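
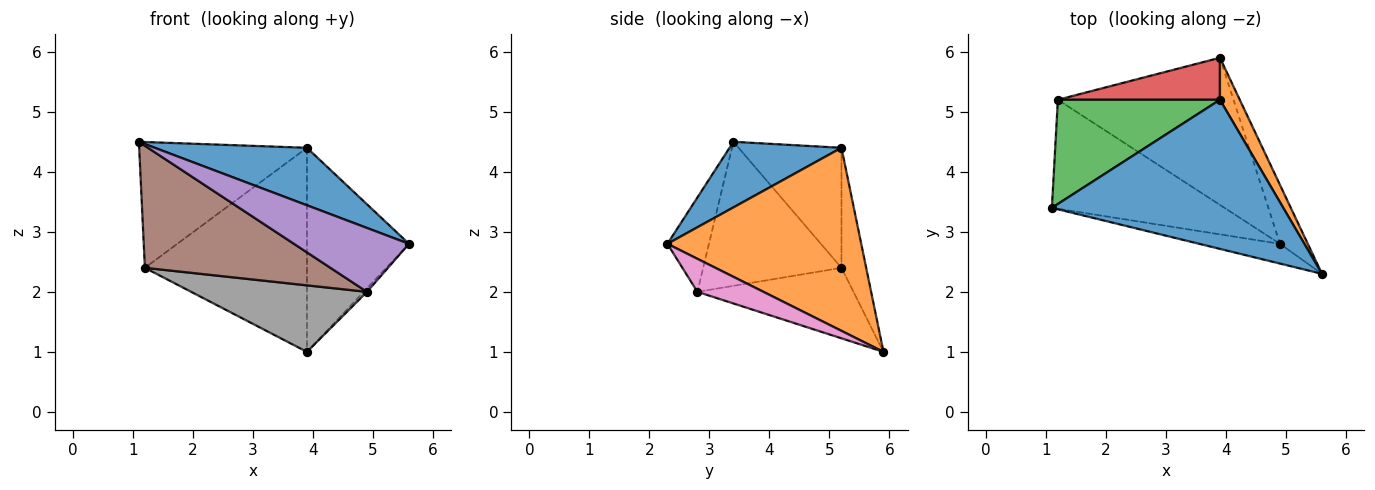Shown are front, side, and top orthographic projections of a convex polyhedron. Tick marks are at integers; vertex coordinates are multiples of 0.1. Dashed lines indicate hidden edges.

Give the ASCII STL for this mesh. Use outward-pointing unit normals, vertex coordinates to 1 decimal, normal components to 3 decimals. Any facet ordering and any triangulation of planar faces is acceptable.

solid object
 facet normal 0.256 -0.348 0.902
  outer loop
   vertex 3.9 5.2 4.4
   vertex 1.1 3.4 4.5
   vertex 5.6 2.3 2.8
  endloop
 endfacet
 facet normal 0.881 0.464 0.095
  outer loop
   vertex 3.9 5.2 4.4
   vertex 5.6 2.3 2.8
   vertex 3.9 5.9 1.0
  endloop
 endfacet
 facet normal -0.427 0.696 0.577
  outer loop
   vertex 3.9 5.2 4.4
   vertex 1.2 5.2 2.4
   vertex 1.1 3.4 4.5
  endloop
 endfacet
 facet normal -0.148 0.969 0.199
  outer loop
   vertex 3.9 5.2 4.4
   vertex 3.9 5.9 1.0
   vertex 1.2 5.2 2.4
  endloop
 endfacet
 facet normal -0.326 -0.903 -0.279
  outer loop
   vertex 4.9 2.8 2.0
   vertex 5.6 2.3 2.8
   vertex 1.1 3.4 4.5
  endloop
 endfacet
 facet normal -0.486 -0.652 -0.582
  outer loop
   vertex 4.9 2.8 2.0
   vertex 1.1 3.4 4.5
   vertex 1.2 5.2 2.4
  endloop
 endfacet
 facet normal 0.764 0.039 -0.644
  outer loop
   vertex 4.9 2.8 2.0
   vertex 3.9 5.9 1.0
   vertex 5.6 2.3 2.8
  endloop
 endfacet
 facet normal -0.343 -0.387 -0.856
  outer loop
   vertex 4.9 2.8 2.0
   vertex 1.2 5.2 2.4
   vertex 3.9 5.9 1.0
  endloop
 endfacet
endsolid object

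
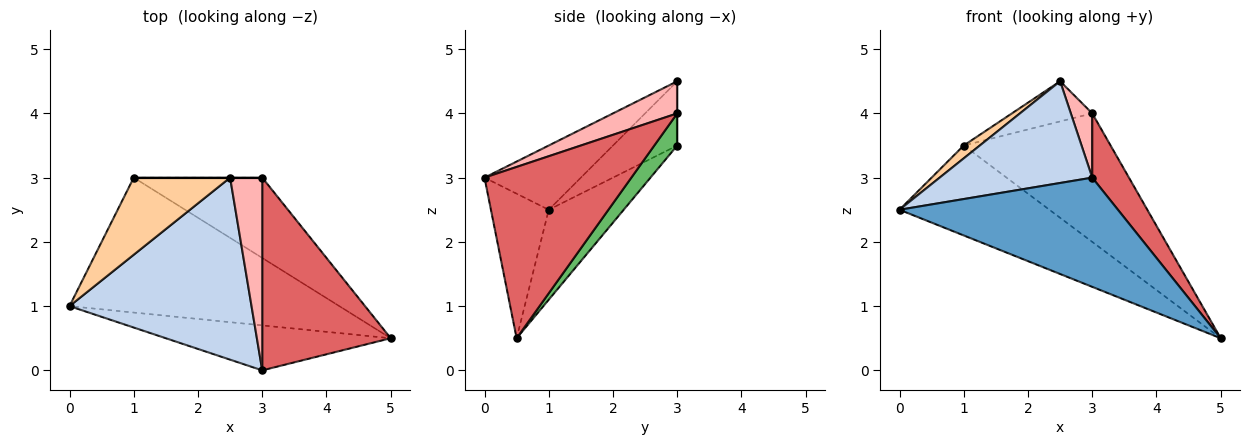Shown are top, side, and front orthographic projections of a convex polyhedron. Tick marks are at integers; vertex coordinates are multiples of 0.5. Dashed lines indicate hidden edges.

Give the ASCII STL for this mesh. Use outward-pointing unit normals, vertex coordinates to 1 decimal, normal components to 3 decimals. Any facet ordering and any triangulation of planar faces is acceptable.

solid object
 facet normal -0.238 -0.898 -0.370
  outer loop
   vertex 3.0 0.0 3.0
   vertex 0.0 1.0 2.5
   vertex 5.0 0.5 0.5
  endloop
 endfacet
 facet normal -0.294 -0.466 0.834
  outer loop
   vertex 3.0 0.0 3.0
   vertex 2.5 3.0 4.5
   vertex 0.0 1.0 2.5
  endloop
 endfacet
 facet normal -0.267 0.535 -0.802
  outer loop
   vertex 1.0 3.0 3.5
   vertex 5.0 0.5 0.5
   vertex 0.0 1.0 2.5
  endloop
 endfacet
 facet normal -0.549 -0.137 0.824
  outer loop
   vertex 1.0 3.0 3.5
   vertex 0.0 1.0 2.5
   vertex 2.5 3.0 4.5
  endloop
 endfacet
 facet normal 0.131 0.841 -0.525
  outer loop
   vertex 3.0 3.0 4.0
   vertex 5.0 0.5 0.5
   vertex 1.0 3.0 3.5
  endloop
 endfacet
 facet normal 0.000 1.000 0.000
  outer loop
   vertex 3.0 3.0 4.0
   vertex 1.0 3.0 3.5
   vertex 2.5 3.0 4.5
  endloop
 endfacet
 facet normal 0.784 -0.196 0.588
  outer loop
   vertex 3.0 3.0 4.0
   vertex 3.0 0.0 3.0
   vertex 5.0 0.5 0.5
  endloop
 endfacet
 facet normal 0.688 -0.229 0.688
  outer loop
   vertex 3.0 3.0 4.0
   vertex 2.5 3.0 4.5
   vertex 3.0 0.0 3.0
  endloop
 endfacet
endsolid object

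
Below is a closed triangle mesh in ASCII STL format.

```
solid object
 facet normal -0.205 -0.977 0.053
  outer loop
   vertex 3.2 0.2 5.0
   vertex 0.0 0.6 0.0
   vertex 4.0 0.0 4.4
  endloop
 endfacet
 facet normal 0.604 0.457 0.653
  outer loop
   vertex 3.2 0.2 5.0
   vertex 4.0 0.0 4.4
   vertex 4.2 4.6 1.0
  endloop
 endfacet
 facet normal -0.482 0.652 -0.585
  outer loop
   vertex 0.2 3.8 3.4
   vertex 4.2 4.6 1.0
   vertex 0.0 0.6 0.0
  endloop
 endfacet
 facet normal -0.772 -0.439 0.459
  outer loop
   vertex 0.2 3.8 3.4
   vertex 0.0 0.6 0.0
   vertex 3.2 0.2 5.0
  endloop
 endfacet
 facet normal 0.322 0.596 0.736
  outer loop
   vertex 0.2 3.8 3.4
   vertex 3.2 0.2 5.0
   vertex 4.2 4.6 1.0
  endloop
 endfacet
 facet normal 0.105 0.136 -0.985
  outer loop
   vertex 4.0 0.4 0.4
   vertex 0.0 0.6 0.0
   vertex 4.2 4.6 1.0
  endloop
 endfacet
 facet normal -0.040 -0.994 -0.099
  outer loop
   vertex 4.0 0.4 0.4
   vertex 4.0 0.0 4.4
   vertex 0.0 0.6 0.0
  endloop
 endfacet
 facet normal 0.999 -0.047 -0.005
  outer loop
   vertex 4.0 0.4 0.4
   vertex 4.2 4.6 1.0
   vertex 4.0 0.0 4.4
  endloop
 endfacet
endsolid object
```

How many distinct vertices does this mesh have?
6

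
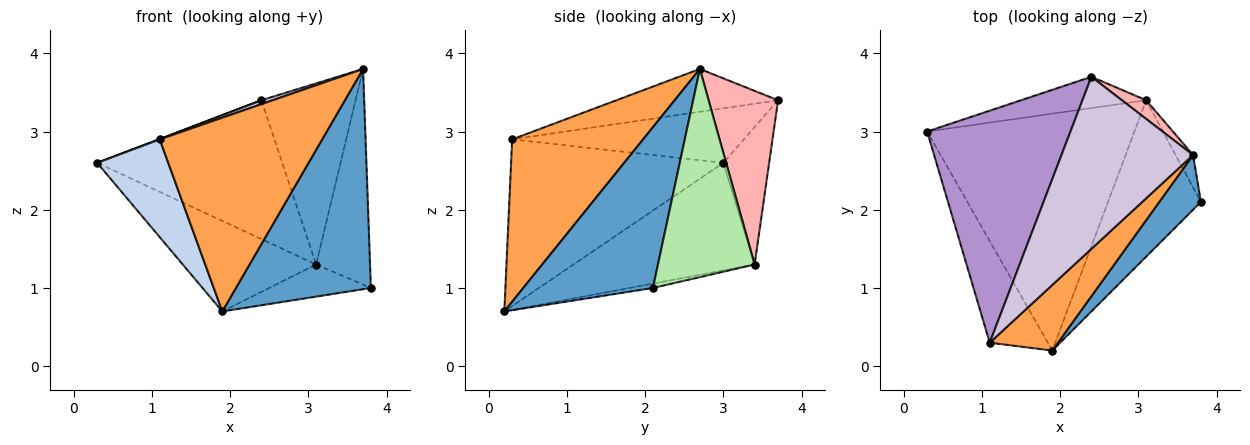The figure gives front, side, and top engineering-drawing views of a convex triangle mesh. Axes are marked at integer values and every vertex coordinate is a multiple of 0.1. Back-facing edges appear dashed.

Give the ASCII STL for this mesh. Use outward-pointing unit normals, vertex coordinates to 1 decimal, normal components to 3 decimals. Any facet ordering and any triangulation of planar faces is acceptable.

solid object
 facet normal 0.682 -0.710 0.176
  outer loop
   vertex 3.7 2.7 3.8
   vertex 1.9 0.2 0.7
   vertex 3.8 2.1 1.0
  endloop
 endfacet
 facet normal -0.900 -0.302 -0.314
  outer loop
   vertex 1.1 0.3 2.9
   vertex 0.3 3.0 2.6
   vertex 1.9 0.2 0.7
  endloop
 endfacet
 facet normal 0.607 -0.753 0.255
  outer loop
   vertex 1.1 0.3 2.9
   vertex 1.9 0.2 0.7
   vertex 3.7 2.7 3.8
  endloop
 endfacet
 facet normal -0.436 0.321 -0.841
  outer loop
   vertex 3.1 3.4 1.3
   vertex 1.9 0.2 0.7
   vertex 0.3 3.0 2.6
  endloop
 endfacet
 facet normal -0.046 0.201 -0.979
  outer loop
   vertex 3.1 3.4 1.3
   vertex 3.8 2.1 1.0
   vertex 1.9 0.2 0.7
  endloop
 endfacet
 facet normal 0.871 0.486 -0.073
  outer loop
   vertex 3.1 3.4 1.3
   vertex 3.7 2.7 3.8
   vertex 3.8 2.1 1.0
  endloop
 endfacet
 facet normal -0.235 0.948 -0.214
  outer loop
   vertex 2.4 3.7 3.4
   vertex 3.1 3.4 1.3
   vertex 0.3 3.0 2.6
  endloop
 endfacet
 facet normal 0.592 0.802 0.083
  outer loop
   vertex 2.4 3.7 3.4
   vertex 3.7 2.7 3.8
   vertex 3.1 3.4 1.3
  endloop
 endfacet
 facet normal -0.356 -0.002 0.935
  outer loop
   vertex 2.4 3.7 3.4
   vertex 0.3 3.0 2.6
   vertex 1.1 0.3 2.9
  endloop
 endfacet
 facet normal -0.309 -0.022 0.951
  outer loop
   vertex 2.4 3.7 3.4
   vertex 1.1 0.3 2.9
   vertex 3.7 2.7 3.8
  endloop
 endfacet
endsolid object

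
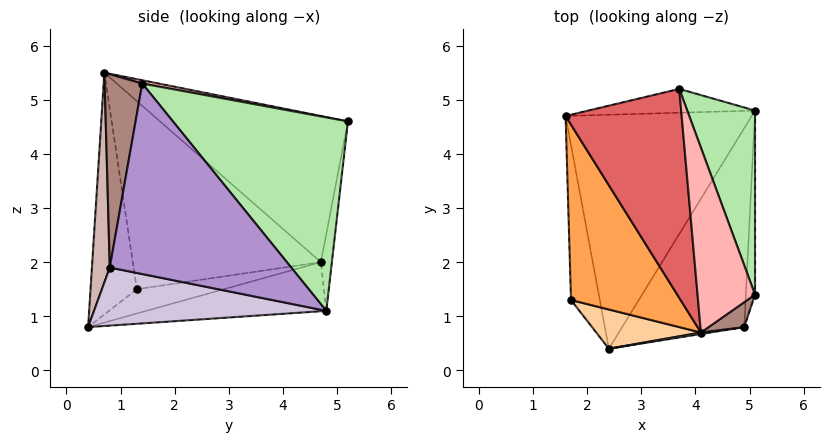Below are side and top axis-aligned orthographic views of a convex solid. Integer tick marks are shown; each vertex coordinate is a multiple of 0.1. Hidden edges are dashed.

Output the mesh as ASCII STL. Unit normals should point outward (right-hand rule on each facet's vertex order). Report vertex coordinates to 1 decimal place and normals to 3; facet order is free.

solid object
 facet normal -0.249 0.217 -0.944
  outer loop
   vertex 5.1 4.8 1.1
   vertex 2.4 0.4 0.8
   vertex 1.6 4.7 2.0
  endloop
 endfacet
 facet normal -0.642 0.093 -0.761
  outer loop
   vertex 1.7 1.3 1.5
   vertex 1.6 4.7 2.0
   vertex 2.4 0.4 0.8
  endloop
 endfacet
 facet normal -0.860 -0.099 0.501
  outer loop
   vertex 1.7 1.3 1.5
   vertex 4.1 0.7 5.5
   vertex 1.6 4.7 2.0
  endloop
 endfacet
 facet normal -0.642 -0.715 0.278
  outer loop
   vertex 1.7 1.3 1.5
   vertex 2.4 0.4 0.8
   vertex 4.1 0.7 5.5
  endloop
 endfacet
 facet normal -0.064 0.988 -0.138
  outer loop
   vertex 3.7 5.2 4.6
   vertex 5.1 4.8 1.1
   vertex 1.6 4.7 2.0
  endloop
 endfacet
 facet normal 0.874 0.378 0.306
  outer loop
   vertex 3.7 5.2 4.6
   vertex 5.1 1.4 5.3
   vertex 5.1 4.8 1.1
  endloop
 endfacet
 facet normal -0.782 0.055 0.621
  outer loop
   vertex 3.7 5.2 4.6
   vertex 1.6 4.7 2.0
   vertex 4.1 0.7 5.5
  endloop
 endfacet
 facet normal 0.055 0.201 0.978
  outer loop
   vertex 3.7 5.2 4.6
   vertex 4.1 0.7 5.5
   vertex 5.1 1.4 5.3
  endloop
 endfacet
 facet normal 0.997 -0.059 -0.048
  outer loop
   vertex 4.9 0.8 1.9
   vertex 5.1 4.8 1.1
   vertex 5.1 1.4 5.3
  endloop
 endfacet
 facet normal 0.421 -0.198 -0.885
  outer loop
   vertex 4.9 0.8 1.9
   vertex 2.4 0.4 0.8
   vertex 5.1 4.8 1.1
  endloop
 endfacet
 facet normal 0.584 -0.804 0.108
  outer loop
   vertex 4.9 0.8 1.9
   vertex 5.1 1.4 5.3
   vertex 4.1 0.7 5.5
  endloop
 endfacet
 facet normal 0.155 -0.988 0.007
  outer loop
   vertex 4.9 0.8 1.9
   vertex 4.1 0.7 5.5
   vertex 2.4 0.4 0.8
  endloop
 endfacet
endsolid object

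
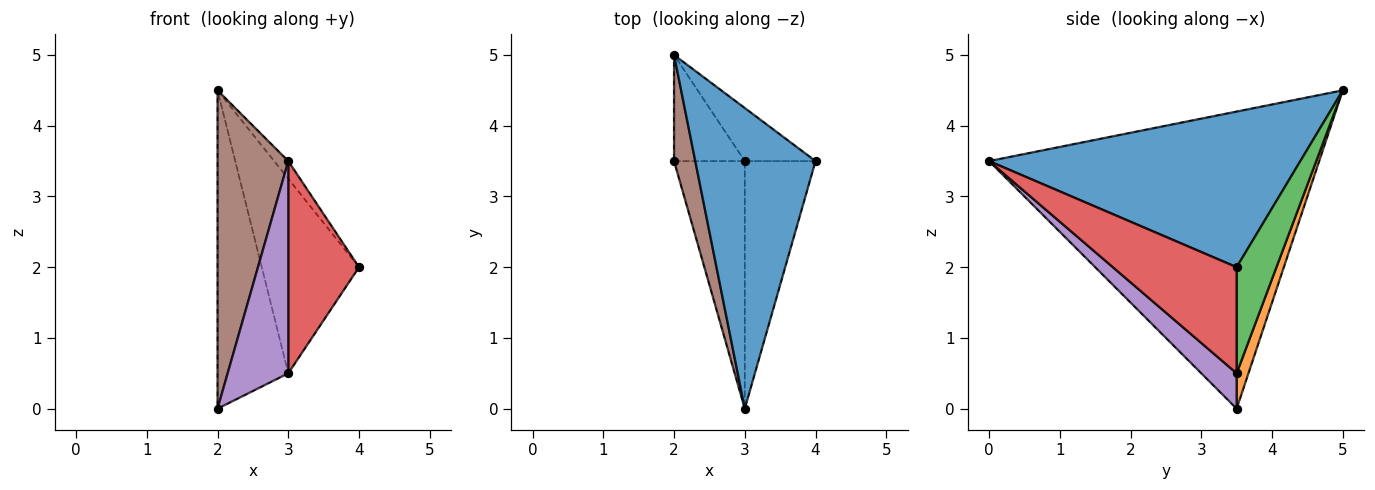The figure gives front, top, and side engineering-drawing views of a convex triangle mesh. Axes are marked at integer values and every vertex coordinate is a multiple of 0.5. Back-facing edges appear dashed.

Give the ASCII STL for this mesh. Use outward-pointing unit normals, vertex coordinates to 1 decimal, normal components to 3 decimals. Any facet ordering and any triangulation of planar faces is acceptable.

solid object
 facet normal 0.791 0.036 0.611
  outer loop
   vertex 2.0 5.0 4.5
   vertex 3.0 0.0 3.5
   vertex 4.0 3.5 2.0
  endloop
 endfacet
 facet normal 0.156 0.937 -0.312
  outer loop
   vertex 3.0 3.5 0.5
   vertex 2.0 3.5 0.0
   vertex 2.0 5.0 4.5
  endloop
 endfacet
 facet normal 0.367 0.897 -0.245
  outer loop
   vertex 3.0 3.5 0.5
   vertex 2.0 5.0 4.5
   vertex 4.0 3.5 2.0
  endloop
 endfacet
 facet normal 0.751 -0.429 -0.501
  outer loop
   vertex 3.0 3.5 0.5
   vertex 4.0 3.5 2.0
   vertex 3.0 0.0 3.5
  endloop
 endfacet
 facet normal 0.355 -0.608 -0.710
  outer loop
   vertex 3.0 3.5 0.5
   vertex 3.0 0.0 3.5
   vertex 2.0 3.5 0.0
  endloop
 endfacet
 facet normal -0.975 -0.209 0.070
  outer loop
   vertex 2.0 5.0 4.5
   vertex 2.0 3.5 0.0
   vertex 3.0 0.0 3.5
  endloop
 endfacet
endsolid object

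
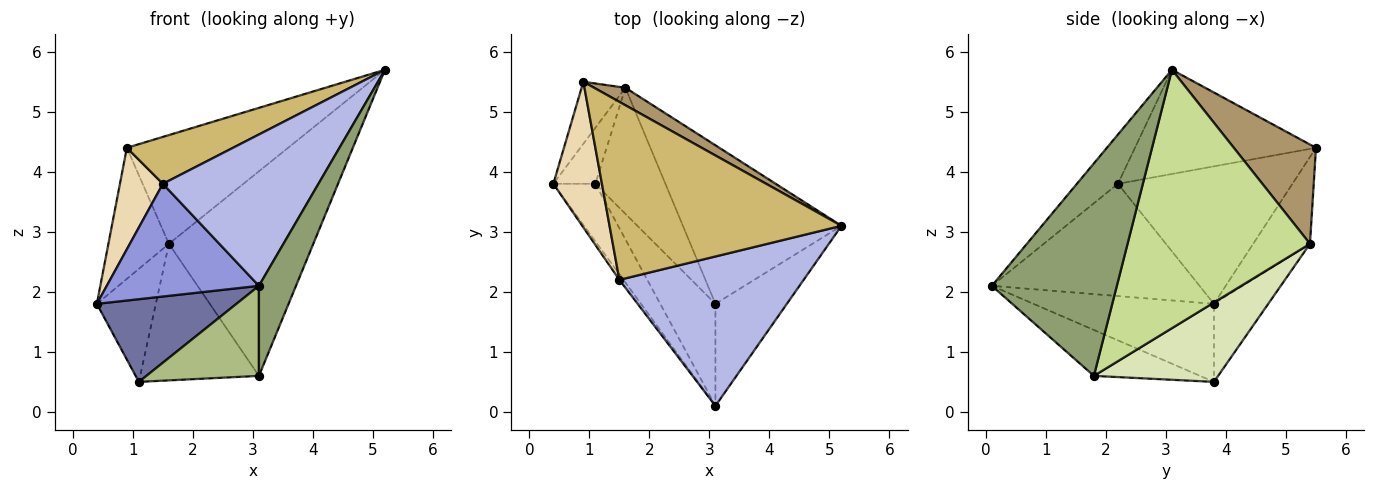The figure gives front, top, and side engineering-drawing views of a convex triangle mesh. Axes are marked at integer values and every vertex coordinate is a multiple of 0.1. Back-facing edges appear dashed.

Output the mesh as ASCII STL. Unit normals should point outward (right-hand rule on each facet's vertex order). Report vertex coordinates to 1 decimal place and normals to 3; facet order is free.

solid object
 facet normal -0.728 -0.563 -0.392
  outer loop
   vertex 1.1 3.8 0.5
   vertex 3.1 0.1 2.1
   vertex 0.4 3.8 1.8
  endloop
 endfacet
 facet normal -0.636 0.691 -0.343
  outer loop
   vertex 1.6 5.4 2.8
   vertex 1.1 3.8 0.5
   vertex 0.4 3.8 1.8
  endloop
 endfacet
 facet normal -0.806 -0.591 -0.029
  outer loop
   vertex 1.5 2.2 3.8
   vertex 0.4 3.8 1.8
   vertex 3.1 0.1 2.1
  endloop
 endfacet
 facet normal -0.184 -0.699 0.690
  outer loop
   vertex 1.5 2.2 3.8
   vertex 3.1 0.1 2.1
   vertex 5.2 3.1 5.7
  endloop
 endfacet
 facet normal 0.912 -0.271 -0.307
  outer loop
   vertex 3.1 1.8 0.6
   vertex 5.2 3.1 5.7
   vertex 3.1 0.1 2.1
  endloop
 endfacet
 facet normal -0.529 -0.561 -0.636
  outer loop
   vertex 3.1 1.8 0.6
   vertex 3.1 0.1 2.1
   vertex 1.1 3.8 0.5
  endloop
 endfacet
 facet normal 0.707 0.559 -0.434
  outer loop
   vertex 3.1 1.8 0.6
   vertex 1.6 5.4 2.8
   vertex 5.2 3.1 5.7
  endloop
 endfacet
 facet normal 0.609 0.583 -0.538
  outer loop
   vertex 3.1 1.8 0.6
   vertex 1.1 3.8 0.5
   vertex 1.6 5.4 2.8
  endloop
 endfacet
 facet normal 0.449 0.882 0.142
  outer loop
   vertex 0.9 5.5 4.4
   vertex 5.2 3.1 5.7
   vertex 1.6 5.4 2.8
  endloop
 endfacet
 facet normal -0.399 -0.234 0.887
  outer loop
   vertex 0.9 5.5 4.4
   vertex 1.5 2.2 3.8
   vertex 5.2 3.1 5.7
  endloop
 endfacet
 facet normal -0.647 0.689 -0.326
  outer loop
   vertex 0.9 5.5 4.4
   vertex 1.6 5.4 2.8
   vertex 0.4 3.8 1.8
  endloop
 endfacet
 facet normal -0.919 -0.226 0.324
  outer loop
   vertex 0.9 5.5 4.4
   vertex 0.4 3.8 1.8
   vertex 1.5 2.2 3.8
  endloop
 endfacet
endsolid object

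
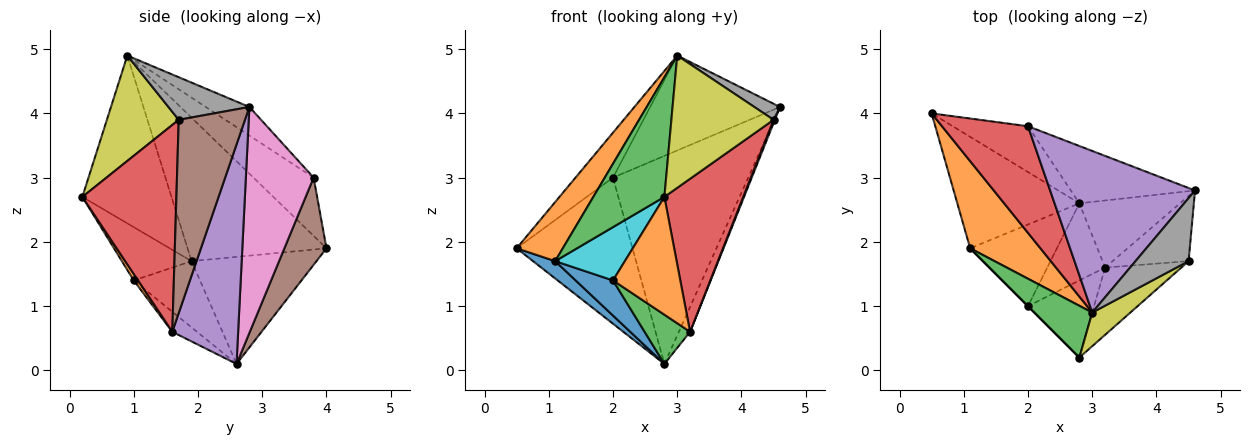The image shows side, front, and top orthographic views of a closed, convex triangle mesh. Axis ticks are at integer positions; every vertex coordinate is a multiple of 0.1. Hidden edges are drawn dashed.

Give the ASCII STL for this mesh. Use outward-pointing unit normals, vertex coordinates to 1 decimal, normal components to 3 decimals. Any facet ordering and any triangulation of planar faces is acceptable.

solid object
 facet normal -0.655 -0.116 -0.747
  outer loop
   vertex 1.1 1.9 1.7
   vertex 0.5 4.0 1.9
   vertex 2.8 2.6 0.1
  endloop
 endfacet
 facet normal -0.861 -0.286 0.422
  outer loop
   vertex 1.1 1.9 1.7
   vertex 3.0 0.9 4.9
   vertex 0.5 4.0 1.9
  endloop
 endfacet
 facet normal -0.755 -0.602 0.260
  outer loop
   vertex 1.1 1.9 1.7
   vertex 2.8 0.2 2.7
   vertex 3.0 0.9 4.9
  endloop
 endfacet
 facet normal -0.529 0.330 0.782
  outer loop
   vertex 2.0 3.8 3.0
   vertex 0.5 4.0 1.9
   vertex 3.0 0.9 4.9
  endloop
 endfacet
 facet normal -0.168 0.499 0.850
  outer loop
   vertex 2.0 3.8 3.0
   vertex 3.0 0.9 4.9
   vertex 4.6 2.8 4.1
  endloop
 endfacet
 facet normal 0.328 0.902 -0.283
  outer loop
   vertex 2.0 3.8 3.0
   vertex 2.8 2.6 0.1
   vertex 0.5 4.0 1.9
  endloop
 endfacet
 facet normal 0.435 0.868 -0.239
  outer loop
   vertex 2.0 3.8 3.0
   vertex 4.6 2.8 4.1
   vertex 2.8 2.6 0.1
  endloop
 endfacet
 facet normal 0.614 -0.195 0.765
  outer loop
   vertex 4.5 1.7 3.9
   vertex 4.6 2.8 4.1
   vertex 3.0 0.9 4.9
  endloop
 endfacet
 facet normal 0.563 -0.801 0.204
  outer loop
   vertex 4.5 1.7 3.9
   vertex 3.0 0.9 4.9
   vertex 2.8 0.2 2.7
  endloop
 endfacet
 facet normal -0.707 -0.707 0.000
  outer loop
   vertex 2.0 1.0 1.4
   vertex 2.8 0.2 2.7
   vertex 1.1 1.9 1.7
  endloop
 endfacet
 facet normal -0.574 -0.324 -0.752
  outer loop
   vertex 2.0 1.0 1.4
   vertex 1.1 1.9 1.7
   vertex 2.8 2.6 0.1
  endloop
 endfacet
 facet normal 0.053 -0.836 -0.547
  outer loop
   vertex 3.2 1.6 0.6
   vertex 2.8 0.2 2.7
   vertex 2.0 1.0 1.4
  endloop
 endfacet
 facet normal -0.281 -0.517 -0.809
  outer loop
   vertex 3.2 1.6 0.6
   vertex 2.0 1.0 1.4
   vertex 2.8 2.6 0.1
  endloop
 endfacet
 facet normal 0.737 -0.618 -0.272
  outer loop
   vertex 3.2 1.6 0.6
   vertex 4.5 1.7 3.9
   vertex 2.8 0.2 2.7
  endloop
 endfacet
 facet normal 0.898 0.153 -0.412
  outer loop
   vertex 3.2 1.6 0.6
   vertex 2.8 2.6 0.1
   vertex 4.6 2.8 4.1
  endloop
 endfacet
 facet normal 0.930 -0.018 -0.366
  outer loop
   vertex 3.2 1.6 0.6
   vertex 4.6 2.8 4.1
   vertex 4.5 1.7 3.9
  endloop
 endfacet
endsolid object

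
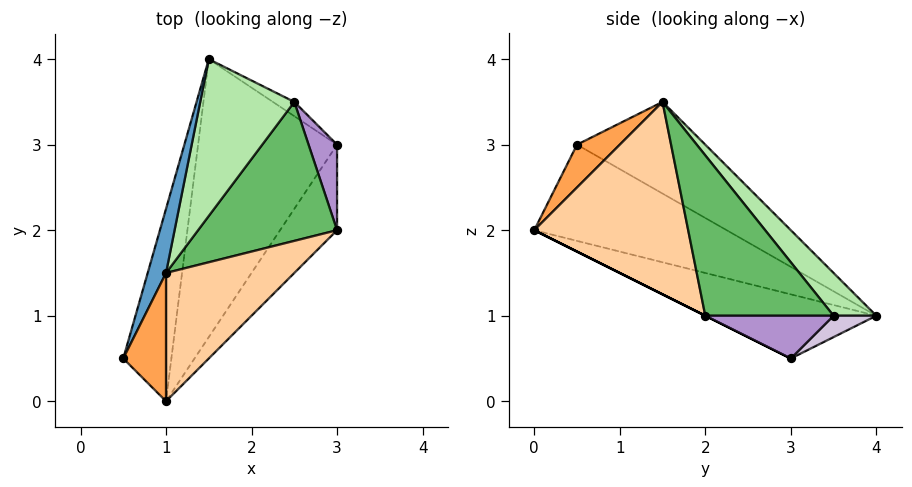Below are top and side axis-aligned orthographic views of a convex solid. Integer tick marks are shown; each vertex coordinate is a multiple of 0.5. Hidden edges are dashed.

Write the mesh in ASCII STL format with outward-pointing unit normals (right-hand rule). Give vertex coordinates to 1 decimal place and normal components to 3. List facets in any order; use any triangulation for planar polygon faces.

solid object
 facet normal -0.913 0.365 0.183
  outer loop
   vertex 1.0 1.5 3.5
   vertex 1.5 4.0 1.0
   vertex 0.5 0.5 3.0
  endloop
 endfacet
 facet normal -0.894 0.000 -0.447
  outer loop
   vertex 1.0 0.0 2.0
   vertex 0.5 0.5 3.0
   vertex 1.5 4.0 1.0
  endloop
 endfacet
 facet normal 0.577 -0.577 0.577
  outer loop
   vertex 1.0 0.0 2.0
   vertex 1.0 1.5 3.5
   vertex 0.5 0.5 3.0
  endloop
 endfacet
 facet normal 0.728 -0.485 0.485
  outer loop
   vertex 1.0 0.0 2.0
   vertex 3.0 2.0 1.0
   vertex 1.0 1.5 3.5
  endloop
 endfacet
 facet normal 0.733 0.244 0.635
  outer loop
   vertex 2.5 3.5 1.0
   vertex 1.0 1.5 3.5
   vertex 3.0 2.0 1.0
  endloop
 endfacet
 facet normal 0.319 0.638 0.701
  outer loop
   vertex 2.5 3.5 1.0
   vertex 1.5 4.0 1.0
   vertex 1.0 1.5 3.5
  endloop
 endfacet
 facet normal 0.000 -0.447 -0.894
  outer loop
   vertex 3.0 3.0 0.5
   vertex 3.0 2.0 1.0
   vertex 1.0 0.0 2.0
  endloop
 endfacet
 facet normal -0.413 -0.172 -0.894
  outer loop
   vertex 3.0 3.0 0.5
   vertex 1.0 0.0 2.0
   vertex 1.5 4.0 1.0
  endloop
 endfacet
 facet normal 0.802 0.267 0.535
  outer loop
   vertex 3.0 3.0 0.5
   vertex 2.5 3.5 1.0
   vertex 3.0 2.0 1.0
  endloop
 endfacet
 facet normal 0.408 0.816 -0.408
  outer loop
   vertex 3.0 3.0 0.5
   vertex 1.5 4.0 1.0
   vertex 2.5 3.5 1.0
  endloop
 endfacet
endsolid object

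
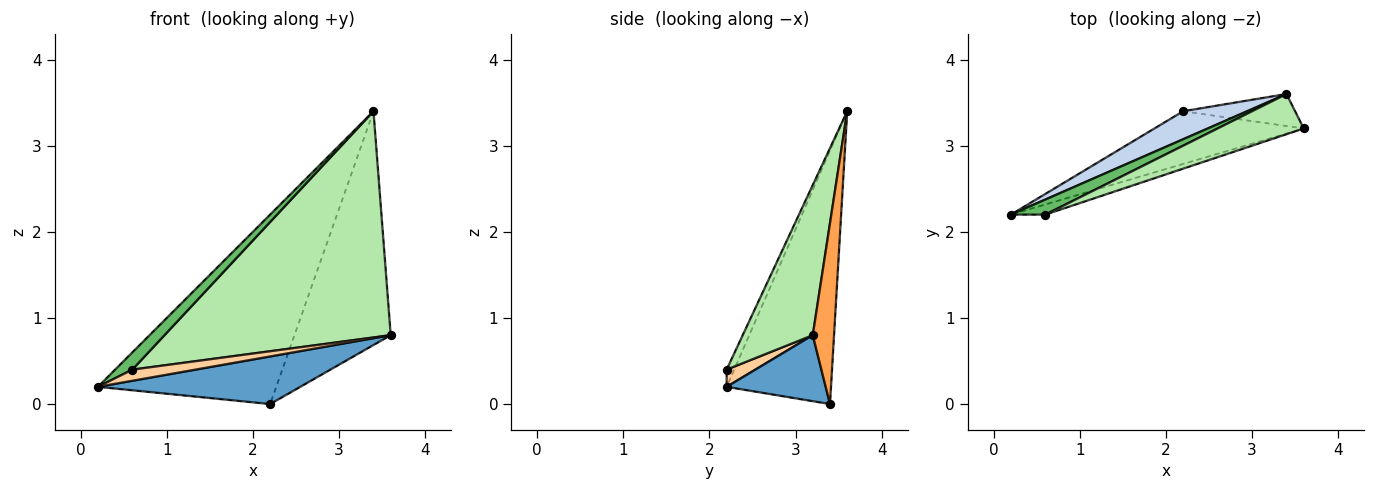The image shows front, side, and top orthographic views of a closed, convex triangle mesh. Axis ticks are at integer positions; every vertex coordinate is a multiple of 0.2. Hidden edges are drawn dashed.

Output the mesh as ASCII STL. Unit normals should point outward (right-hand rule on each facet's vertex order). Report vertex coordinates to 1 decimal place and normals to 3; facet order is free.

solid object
 facet normal 0.312 -0.637 -0.705
  outer loop
   vertex 2.2 3.4 0.0
   vertex 3.6 3.2 0.8
   vertex 0.2 2.2 0.2
  endloop
 endfacet
 facet normal -0.501 0.856 0.126
  outer loop
   vertex 3.4 3.6 3.4
   vertex 2.2 3.4 0.0
   vertex 0.2 2.2 0.2
  endloop
 endfacet
 facet normal 0.214 0.968 -0.132
  outer loop
   vertex 3.4 3.6 3.4
   vertex 3.6 3.2 0.8
   vertex 2.2 3.4 0.0
  endloop
 endfacet
 facet normal 0.319 -0.701 -0.638
  outer loop
   vertex 0.6 2.2 0.4
   vertex 0.2 2.2 0.2
   vertex 3.6 3.2 0.8
  endloop
 endfacet
 facet normal -0.313 -0.715 0.625
  outer loop
   vertex 0.6 2.2 0.4
   vertex 3.4 3.6 3.4
   vertex 0.2 2.2 0.2
  endloop
 endfacet
 facet normal 0.292 -0.942 0.167
  outer loop
   vertex 0.6 2.2 0.4
   vertex 3.6 3.2 0.8
   vertex 3.4 3.6 3.4
  endloop
 endfacet
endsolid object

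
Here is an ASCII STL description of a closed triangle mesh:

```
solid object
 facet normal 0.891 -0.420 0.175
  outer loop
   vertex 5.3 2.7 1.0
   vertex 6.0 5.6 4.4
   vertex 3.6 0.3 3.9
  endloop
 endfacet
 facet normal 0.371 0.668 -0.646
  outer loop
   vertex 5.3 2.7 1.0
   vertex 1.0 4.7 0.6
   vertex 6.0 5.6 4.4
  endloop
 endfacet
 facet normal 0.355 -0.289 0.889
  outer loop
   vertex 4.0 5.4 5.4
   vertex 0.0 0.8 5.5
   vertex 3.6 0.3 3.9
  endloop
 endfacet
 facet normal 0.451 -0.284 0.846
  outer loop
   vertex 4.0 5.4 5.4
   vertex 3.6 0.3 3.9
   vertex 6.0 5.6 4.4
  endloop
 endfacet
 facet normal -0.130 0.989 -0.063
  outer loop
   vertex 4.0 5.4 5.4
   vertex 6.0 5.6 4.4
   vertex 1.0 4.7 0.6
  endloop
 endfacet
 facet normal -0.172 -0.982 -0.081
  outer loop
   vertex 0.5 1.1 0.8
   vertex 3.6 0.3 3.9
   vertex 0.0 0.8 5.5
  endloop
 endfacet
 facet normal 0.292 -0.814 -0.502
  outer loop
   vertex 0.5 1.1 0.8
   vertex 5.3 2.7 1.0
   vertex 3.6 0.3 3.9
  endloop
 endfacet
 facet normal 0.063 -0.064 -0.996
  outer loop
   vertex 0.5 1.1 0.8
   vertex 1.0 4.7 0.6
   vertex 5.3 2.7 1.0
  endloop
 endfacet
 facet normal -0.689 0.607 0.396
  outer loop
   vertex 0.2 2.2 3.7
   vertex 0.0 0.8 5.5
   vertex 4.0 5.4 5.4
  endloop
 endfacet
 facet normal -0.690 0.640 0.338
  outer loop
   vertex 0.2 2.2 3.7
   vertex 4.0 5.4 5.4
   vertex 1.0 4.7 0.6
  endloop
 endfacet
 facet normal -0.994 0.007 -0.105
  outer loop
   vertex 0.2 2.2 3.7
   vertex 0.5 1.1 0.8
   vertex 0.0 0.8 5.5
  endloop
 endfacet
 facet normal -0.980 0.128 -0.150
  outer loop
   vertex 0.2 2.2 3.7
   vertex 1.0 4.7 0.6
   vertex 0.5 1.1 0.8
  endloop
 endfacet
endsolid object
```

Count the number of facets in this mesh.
12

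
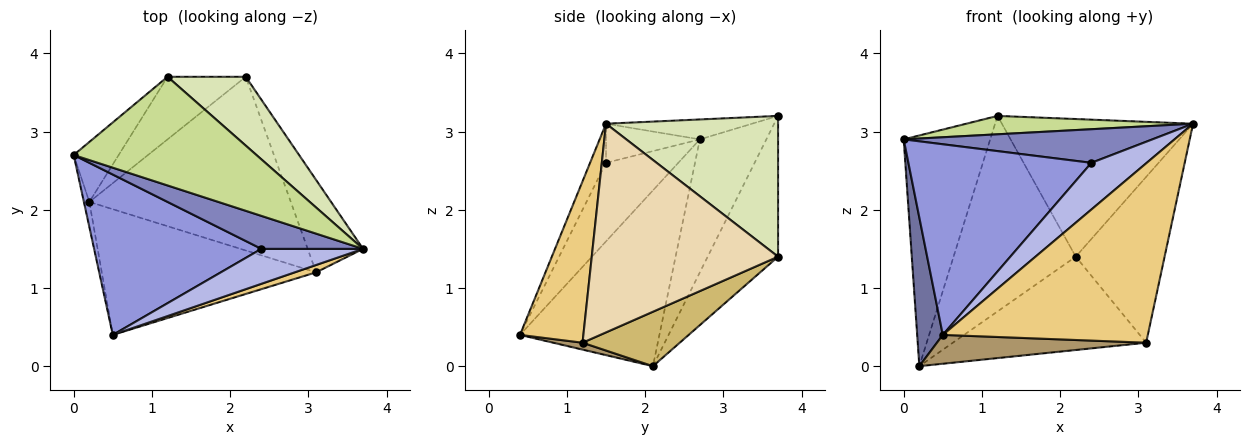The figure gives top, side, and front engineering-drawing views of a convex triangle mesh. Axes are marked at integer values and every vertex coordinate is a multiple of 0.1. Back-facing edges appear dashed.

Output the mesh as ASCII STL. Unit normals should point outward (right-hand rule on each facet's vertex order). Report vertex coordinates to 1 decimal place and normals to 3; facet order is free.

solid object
 facet normal -0.983 -0.181 -0.030
  outer loop
   vertex 0.2 2.1 0.0
   vertex 0.5 0.4 0.4
   vertex 0.0 2.7 2.9
  endloop
 endfacet
 facet normal -0.260 -0.689 0.676
  outer loop
   vertex 2.4 1.5 2.6
   vertex 3.7 1.5 3.1
   vertex 0.0 2.7 2.9
  endloop
 endfacet
 facet normal -0.289 -0.733 0.616
  outer loop
   vertex 2.4 1.5 2.6
   vertex 0.0 2.7 2.9
   vertex 0.5 0.4 0.4
  endloop
 endfacet
 facet normal -0.225 -0.780 0.584
  outer loop
   vertex 2.4 1.5 2.6
   vertex 0.5 0.4 0.4
   vertex 3.7 1.5 3.1
  endloop
 endfacet
 facet normal -0.597 0.777 -0.202
  outer loop
   vertex 1.2 3.7 3.2
   vertex 0.2 2.1 0.0
   vertex 0.0 2.7 2.9
  endloop
 endfacet
 facet normal -0.481 0.835 -0.267
  outer loop
   vertex 1.2 3.7 3.2
   vertex 2.2 3.7 1.4
   vertex 0.2 2.1 0.0
  endloop
 endfacet
 facet normal -0.107 -0.166 0.980
  outer loop
   vertex 1.2 3.7 3.2
   vertex 0.0 2.7 2.9
   vertex 3.7 1.5 3.1
  endloop
 endfacet
 facet normal 0.627 0.697 0.348
  outer loop
   vertex 1.2 3.7 3.2
   vertex 3.7 1.5 3.1
   vertex 2.2 3.7 1.4
  endloop
 endfacet
 facet normal 0.031 -0.224 -0.974
  outer loop
   vertex 3.1 1.2 0.3
   vertex 0.5 0.4 0.4
   vertex 0.2 2.1 0.0
  endloop
 endfacet
 facet normal 0.232 0.460 -0.857
  outer loop
   vertex 3.1 1.2 0.3
   vertex 0.2 2.1 0.0
   vertex 2.2 3.7 1.4
  endloop
 endfacet
 facet normal 0.295 -0.955 0.039
  outer loop
   vertex 3.1 1.2 0.3
   vertex 3.7 1.5 3.1
   vertex 0.5 0.4 0.4
  endloop
 endfacet
 facet normal 0.878 0.419 -0.233
  outer loop
   vertex 3.1 1.2 0.3
   vertex 2.2 3.7 1.4
   vertex 3.7 1.5 3.1
  endloop
 endfacet
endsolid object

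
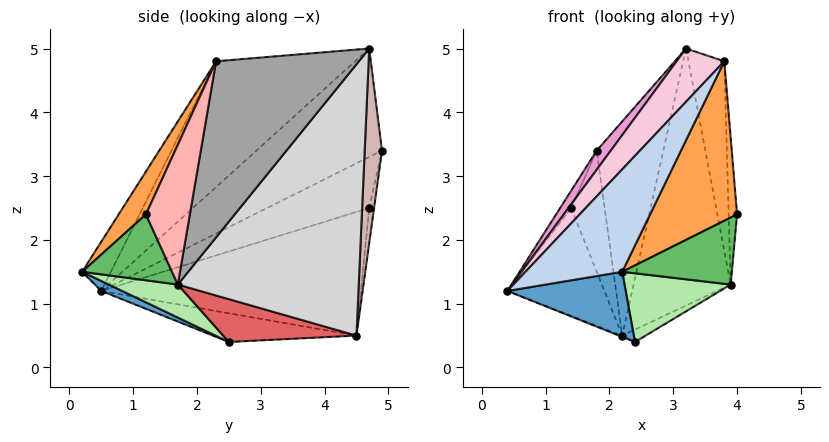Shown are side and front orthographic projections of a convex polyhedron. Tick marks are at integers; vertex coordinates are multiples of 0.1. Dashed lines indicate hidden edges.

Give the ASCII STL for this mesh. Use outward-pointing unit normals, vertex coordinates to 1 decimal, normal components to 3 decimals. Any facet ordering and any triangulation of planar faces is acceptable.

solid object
 facet normal 0.077 -0.436 -0.897
  outer loop
   vertex 2.2 0.2 1.5
   vertex 0.4 0.5 1.2
   vertex 2.4 2.5 0.4
  endloop
 endfacet
 facet normal -0.228 -0.768 0.599
  outer loop
   vertex 2.2 0.2 1.5
   vertex 3.8 2.3 4.8
   vertex 0.4 0.5 1.2
  endloop
 endfacet
 facet normal 0.271 -0.866 0.420
  outer loop
   vertex 2.2 0.2 1.5
   vertex 4.0 1.2 2.4
   vertex 3.8 2.3 4.8
  endloop
 endfacet
 facet normal -0.379 0.008 -0.926
  outer loop
   vertex 2.2 4.5 0.5
   vertex 2.4 2.5 0.4
   vertex 0.4 0.5 1.2
  endloop
 endfacet
 facet normal 0.587 -0.716 -0.379
  outer loop
   vertex 3.9 1.7 1.3
   vertex 4.0 1.2 2.4
   vertex 2.2 0.2 1.5
  endloop
 endfacet
 facet normal 0.282 -0.434 -0.856
  outer loop
   vertex 3.9 1.7 1.3
   vertex 2.2 0.2 1.5
   vertex 2.4 2.5 0.4
  endloop
 endfacet
 facet normal 0.549 0.096 -0.830
  outer loop
   vertex 3.9 1.7 1.3
   vertex 2.4 2.5 0.4
   vertex 2.2 4.5 0.5
  endloop
 endfacet
 facet normal 0.982 0.187 -0.004
  outer loop
   vertex 3.9 1.7 1.3
   vertex 3.8 2.3 4.8
   vertex 4.0 1.2 2.4
  endloop
 endfacet
 facet normal -0.917 0.099 0.386
  outer loop
   vertex 1.4 4.7 2.5
   vertex 0.4 0.5 1.2
   vertex 1.8 4.9 3.4
  endloop
 endfacet
 facet normal -0.867 0.324 -0.379
  outer loop
   vertex 1.4 4.7 2.5
   vertex 2.2 4.5 0.5
   vertex 0.4 0.5 1.2
  endloop
 endfacet
 facet normal -0.142 0.978 -0.154
  outer loop
   vertex 1.4 4.7 2.5
   vertex 1.8 4.9 3.4
   vertex 2.2 4.5 0.5
  endloop
 endfacet
 facet normal 0.250 0.963 -0.098
  outer loop
   vertex 3.2 4.7 5.0
   vertex 2.2 4.5 0.5
   vertex 1.8 4.9 3.4
  endloop
 endfacet
 facet normal -0.755 -0.085 0.650
  outer loop
   vertex 3.2 4.7 5.0
   vertex 1.8 4.9 3.4
   vertex 0.4 0.5 1.2
  endloop
 endfacet
 facet normal -0.651 -0.223 0.726
  outer loop
   vertex 3.2 4.7 5.0
   vertex 0.4 0.5 1.2
   vertex 3.8 2.3 4.8
  endloop
 endfacet
 facet normal 0.970 0.244 -0.014
  outer loop
   vertex 3.2 4.7 5.0
   vertex 3.8 2.3 4.8
   vertex 3.9 1.7 1.3
  endloop
 endfacet
 facet normal 0.861 0.462 -0.212
  outer loop
   vertex 3.2 4.7 5.0
   vertex 3.9 1.7 1.3
   vertex 2.2 4.5 0.5
  endloop
 endfacet
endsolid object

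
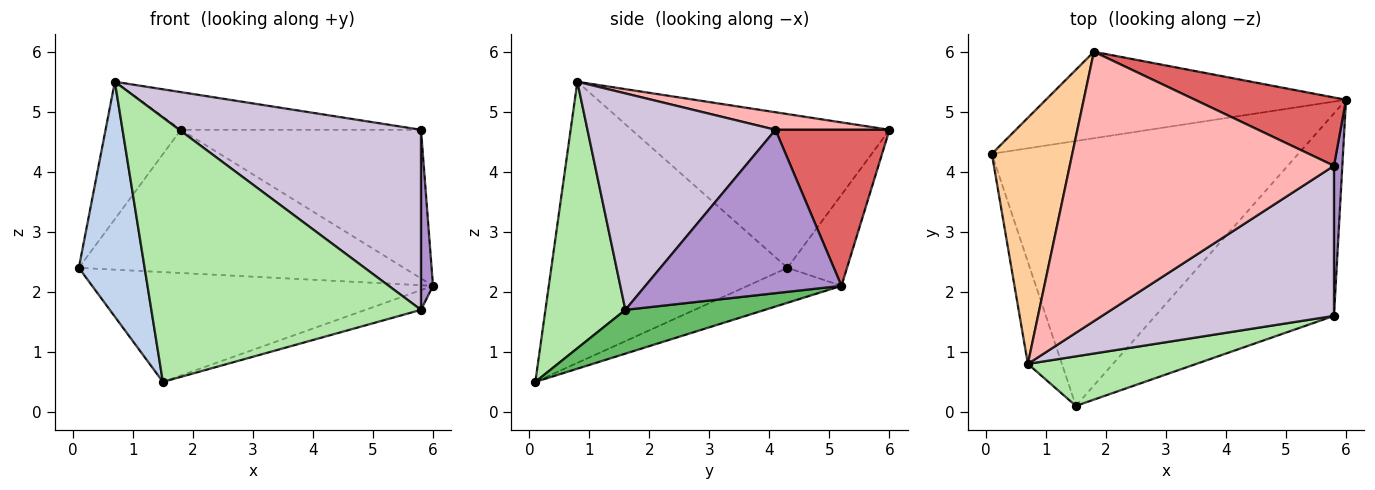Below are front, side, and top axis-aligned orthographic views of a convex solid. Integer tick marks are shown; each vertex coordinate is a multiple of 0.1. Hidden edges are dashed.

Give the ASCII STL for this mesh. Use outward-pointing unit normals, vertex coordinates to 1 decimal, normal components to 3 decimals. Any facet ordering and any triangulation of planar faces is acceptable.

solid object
 facet normal -0.105 0.381 -0.919
  outer loop
   vertex 1.5 0.1 0.5
   vertex 0.1 4.3 2.4
   vertex 6.0 5.2 2.1
  endloop
 endfacet
 facet normal -0.957 -0.267 -0.116
  outer loop
   vertex 0.7 0.8 5.5
   vertex 0.1 4.3 2.4
   vertex 1.5 0.1 0.5
  endloop
 endfacet
 facet normal -0.155 0.846 -0.511
  outer loop
   vertex 1.8 6.0 4.7
   vertex 6.0 5.2 2.1
   vertex 0.1 4.3 2.4
  endloop
 endfacet
 facet normal -0.858 0.251 0.449
  outer loop
   vertex 1.8 6.0 4.7
   vertex 0.1 4.3 2.4
   vertex 0.7 0.8 5.5
  endloop
 endfacet
 facet normal 0.237 0.094 -0.967
  outer loop
   vertex 5.8 1.6 1.7
   vertex 1.5 0.1 0.5
   vertex 6.0 5.2 2.1
  endloop
 endfacet
 facet normal 0.280 -0.944 0.177
  outer loop
   vertex 5.8 1.6 1.7
   vertex 0.7 0.8 5.5
   vertex 1.5 0.1 0.5
  endloop
 endfacet
 facet normal 0.396 0.834 0.383
  outer loop
   vertex 5.8 4.1 4.7
   vertex 6.0 5.2 2.1
   vertex 1.8 6.0 4.7
  endloop
 endfacet
 facet normal 0.066 0.138 0.988
  outer loop
   vertex 5.8 4.1 4.7
   vertex 1.8 6.0 4.7
   vertex 0.7 0.8 5.5
  endloop
 endfacet
 facet normal 0.997 -0.061 0.051
  outer loop
   vertex 5.8 4.1 4.7
   vertex 5.8 1.6 1.7
   vertex 6.0 5.2 2.1
  endloop
 endfacet
 facet normal 0.513 -0.659 0.550
  outer loop
   vertex 5.8 4.1 4.7
   vertex 0.7 0.8 5.5
   vertex 5.8 1.6 1.7
  endloop
 endfacet
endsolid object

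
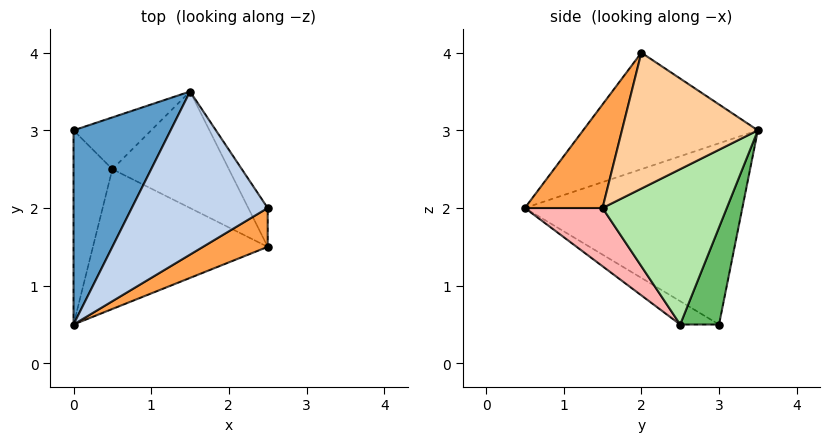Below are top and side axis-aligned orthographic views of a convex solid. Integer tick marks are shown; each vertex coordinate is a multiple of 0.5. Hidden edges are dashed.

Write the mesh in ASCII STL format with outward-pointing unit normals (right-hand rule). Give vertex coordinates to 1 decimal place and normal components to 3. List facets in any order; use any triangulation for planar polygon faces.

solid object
 facet normal -0.848 0.273 0.454
  outer loop
   vertex 1.5 3.5 3.0
   vertex 0.0 3.0 0.5
   vertex 0.0 0.5 2.0
  endloop
 endfacet
 facet normal -0.649 0.072 0.757
  outer loop
   vertex 1.5 3.5 3.0
   vertex 0.0 0.5 2.0
   vertex 2.5 2.0 4.0
  endloop
 endfacet
 facet normal 0.362 -0.904 0.226
  outer loop
   vertex 2.5 1.5 2.0
   vertex 2.5 2.0 4.0
   vertex 0.0 0.5 2.0
  endloop
 endfacet
 facet normal 0.862 0.492 -0.123
  outer loop
   vertex 2.5 1.5 2.0
   vertex 1.5 3.5 3.0
   vertex 2.5 2.0 4.0
  endloop
 endfacet
 facet normal 0.615 0.615 -0.492
  outer loop
   vertex 0.5 2.5 0.5
   vertex 0.0 3.0 0.5
   vertex 1.5 3.5 3.0
  endloop
 endfacet
 facet normal 0.655 0.573 -0.492
  outer loop
   vertex 0.5 2.5 0.5
   vertex 1.5 3.5 3.0
   vertex 2.5 1.5 2.0
  endloop
 endfacet
 facet normal -0.457 -0.457 -0.762
  outer loop
   vertex 0.5 2.5 0.5
   vertex 0.0 0.5 2.0
   vertex 0.0 3.0 0.5
  endloop
 endfacet
 facet normal 0.248 -0.620 -0.744
  outer loop
   vertex 0.5 2.5 0.5
   vertex 2.5 1.5 2.0
   vertex 0.0 0.5 2.0
  endloop
 endfacet
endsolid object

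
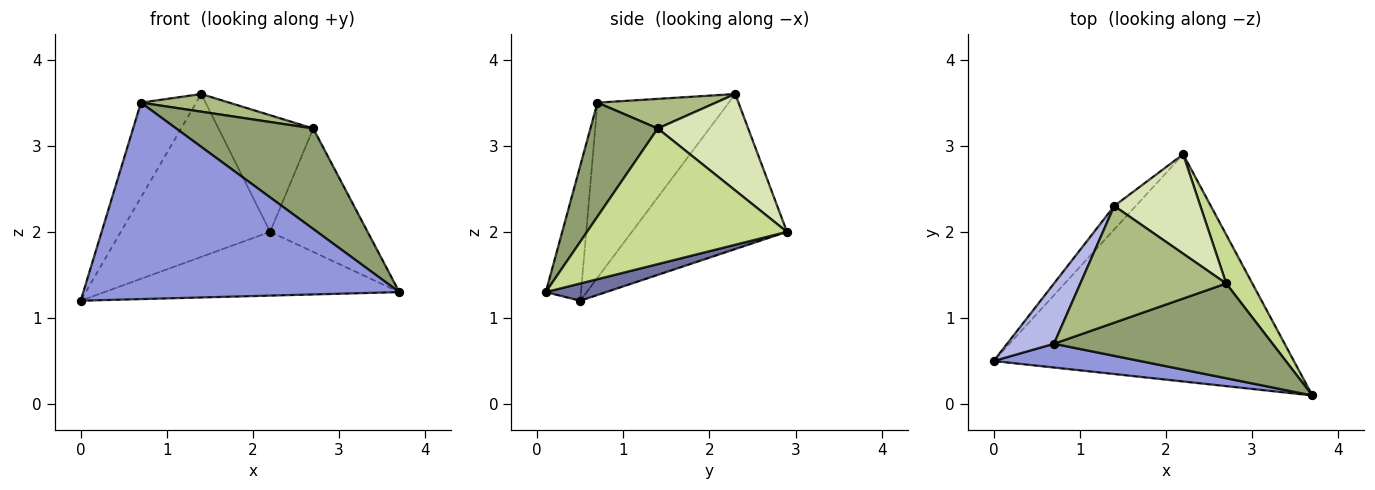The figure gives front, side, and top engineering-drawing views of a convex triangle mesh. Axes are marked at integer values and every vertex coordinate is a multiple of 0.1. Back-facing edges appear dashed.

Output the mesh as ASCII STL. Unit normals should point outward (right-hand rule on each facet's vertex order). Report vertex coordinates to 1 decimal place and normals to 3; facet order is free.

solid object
 facet normal 0.055 0.270 -0.961
  outer loop
   vertex 2.2 2.9 2.0
   vertex 3.7 0.1 1.3
   vertex 0.0 0.5 1.2
  endloop
 endfacet
 facet normal -0.717 0.690 -0.100
  outer loop
   vertex 1.4 2.3 3.6
   vertex 2.2 2.9 2.0
   vertex 0.0 0.5 1.2
  endloop
 endfacet
 facet normal -0.110 -0.987 0.119
  outer loop
   vertex 0.7 0.7 3.5
   vertex 0.0 0.5 1.2
   vertex 3.7 0.1 1.3
  endloop
 endfacet
 facet normal -0.895 0.377 0.240
  outer loop
   vertex 0.7 0.7 3.5
   vertex 1.4 2.3 3.6
   vertex 0.0 0.5 1.2
  endloop
 endfacet
 facet normal 0.337 -0.685 0.646
  outer loop
   vertex 2.7 1.4 3.2
   vertex 0.7 0.7 3.5
   vertex 3.7 0.1 1.3
  endloop
 endfacet
 facet normal 0.197 -0.147 0.969
  outer loop
   vertex 2.7 1.4 3.2
   vertex 1.4 2.3 3.6
   vertex 0.7 0.7 3.5
  endloop
 endfacet
 facet normal 0.886 0.432 0.171
  outer loop
   vertex 2.7 1.4 3.2
   vertex 3.7 0.1 1.3
   vertex 2.2 2.9 2.0
  endloop
 endfacet
 facet normal 0.588 0.616 0.525
  outer loop
   vertex 2.7 1.4 3.2
   vertex 2.2 2.9 2.0
   vertex 1.4 2.3 3.6
  endloop
 endfacet
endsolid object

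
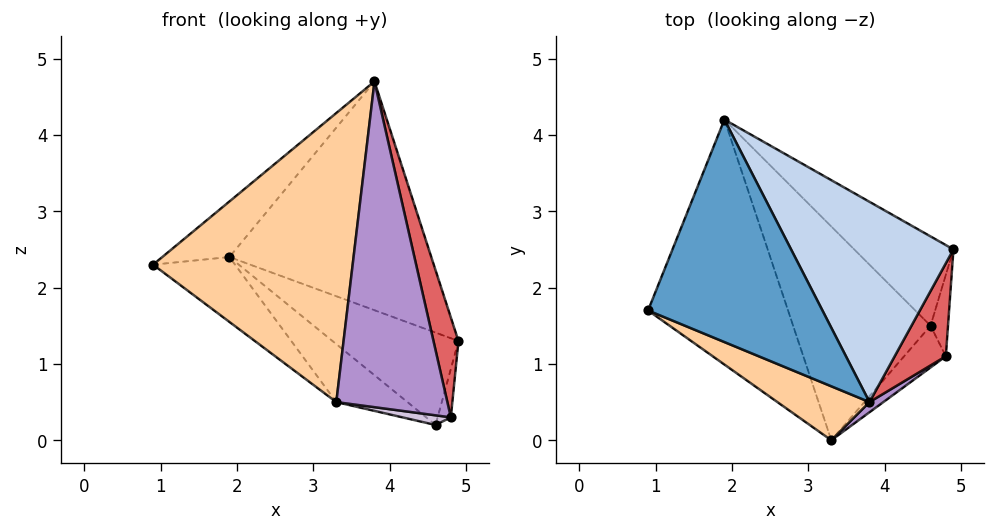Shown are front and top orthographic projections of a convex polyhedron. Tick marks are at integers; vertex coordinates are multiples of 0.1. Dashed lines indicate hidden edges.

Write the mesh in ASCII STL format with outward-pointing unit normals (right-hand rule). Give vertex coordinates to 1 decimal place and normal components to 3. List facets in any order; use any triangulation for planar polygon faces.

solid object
 facet normal -0.575 0.198 0.794
  outer loop
   vertex 3.8 0.5 4.7
   vertex 1.9 4.2 2.4
   vertex 0.9 1.7 2.3
  endloop
 endfacet
 facet normal 0.555 0.626 0.548
  outer loop
   vertex 3.8 0.5 4.7
   vertex 4.9 2.5 1.3
   vertex 1.9 4.2 2.4
  endloop
 endfacet
 facet normal 0.151 0.711 -0.687
  outer loop
   vertex 4.6 1.5 0.2
   vertex 1.9 4.2 2.4
   vertex 4.9 2.5 1.3
  endloop
 endfacet
 facet normal -0.488 -0.858 0.160
  outer loop
   vertex 3.3 0.0 0.5
   vertex 3.8 0.5 4.7
   vertex 0.9 1.7 2.3
  endloop
 endfacet
 facet normal -0.478 0.225 -0.849
  outer loop
   vertex 3.3 0.0 0.5
   vertex 0.9 1.7 2.3
   vertex 1.9 4.2 2.4
  endloop
 endfacet
 facet normal -0.465 0.232 -0.855
  outer loop
   vertex 3.3 0.0 0.5
   vertex 1.9 4.2 2.4
   vertex 4.6 1.5 0.2
  endloop
 endfacet
 facet normal 0.960 -0.205 0.190
  outer loop
   vertex 4.8 1.1 0.3
   vertex 4.9 2.5 1.3
   vertex 3.8 0.5 4.7
  endloop
 endfacet
 facet normal 0.823 0.290 -0.488
  outer loop
   vertex 4.8 1.1 0.3
   vertex 4.6 1.5 0.2
   vertex 4.9 2.5 1.3
  endloop
 endfacet
 facet normal 0.593 -0.805 0.025
  outer loop
   vertex 4.8 1.1 0.3
   vertex 3.8 0.5 4.7
   vertex 3.3 0.0 0.5
  endloop
 endfacet
 facet normal 0.036 -0.226 -0.974
  outer loop
   vertex 4.8 1.1 0.3
   vertex 3.3 0.0 0.5
   vertex 4.6 1.5 0.2
  endloop
 endfacet
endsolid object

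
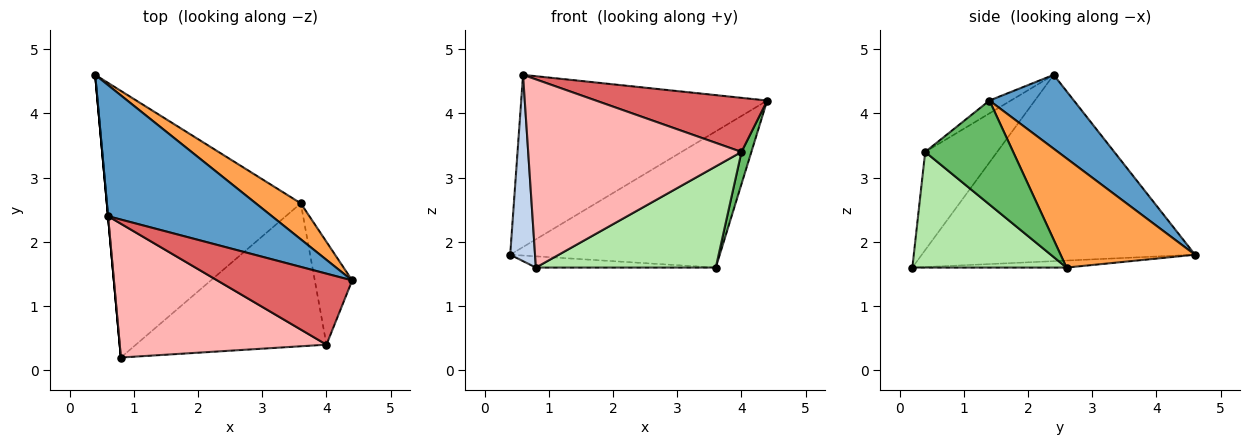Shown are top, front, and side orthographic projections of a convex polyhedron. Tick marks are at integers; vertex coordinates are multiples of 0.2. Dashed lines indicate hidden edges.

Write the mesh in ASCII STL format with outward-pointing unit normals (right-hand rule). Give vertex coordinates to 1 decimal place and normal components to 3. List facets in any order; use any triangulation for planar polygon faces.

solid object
 facet normal 0.263 0.768 0.584
  outer loop
   vertex 0.6 2.4 4.6
   vertex 4.4 1.4 4.2
   vertex 0.4 4.6 1.8
  endloop
 endfacet
 facet normal -0.996 -0.091 0.000
  outer loop
   vertex 0.6 2.4 4.6
   vertex 0.4 4.6 1.8
   vertex 0.8 0.2 1.6
  endloop
 endfacet
 facet normal 0.527 0.822 0.217
  outer loop
   vertex 3.6 2.6 1.6
   vertex 0.4 4.6 1.8
   vertex 4.4 1.4 4.2
  endloop
 endfacet
 facet normal -0.036 0.042 -0.998
  outer loop
   vertex 3.6 2.6 1.6
   vertex 0.8 0.2 1.6
   vertex 0.4 4.6 1.8
  endloop
 endfacet
 facet normal 0.936 -0.105 -0.336
  outer loop
   vertex 4.0 0.4 3.4
   vertex 3.6 2.6 1.6
   vertex 4.4 1.4 4.2
  endloop
 endfacet
 facet normal 0.444 -0.518 -0.731
  outer loop
   vertex 4.0 0.4 3.4
   vertex 0.8 0.2 1.6
   vertex 3.6 2.6 1.6
  endloop
 endfacet
 facet normal -0.076 -0.604 0.793
  outer loop
   vertex 4.0 0.4 3.4
   vertex 4.4 1.4 4.2
   vertex 0.6 2.4 4.6
  endloop
 endfacet
 facet normal -0.265 -0.786 0.559
  outer loop
   vertex 4.0 0.4 3.4
   vertex 0.6 2.4 4.6
   vertex 0.8 0.2 1.6
  endloop
 endfacet
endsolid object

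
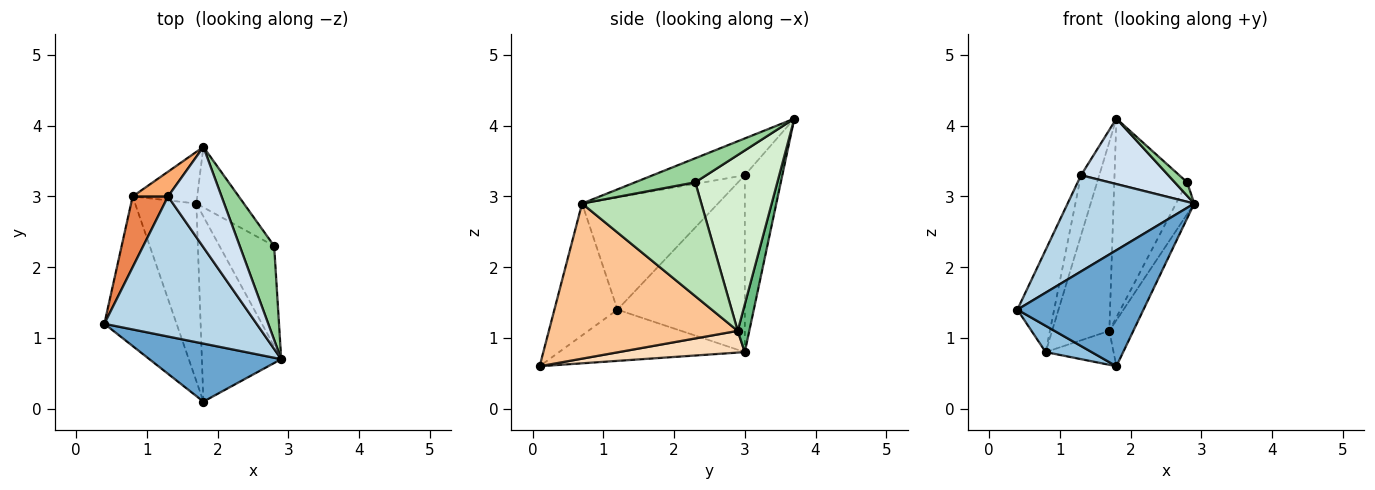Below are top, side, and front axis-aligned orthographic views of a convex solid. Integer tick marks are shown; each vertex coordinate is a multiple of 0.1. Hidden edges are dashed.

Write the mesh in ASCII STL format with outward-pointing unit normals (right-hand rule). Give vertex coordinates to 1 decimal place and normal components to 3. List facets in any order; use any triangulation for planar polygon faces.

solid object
 facet normal -0.408 -0.816 0.408
  outer loop
   vertex 1.8 0.1 0.6
   vertex 2.9 0.7 2.9
   vertex 0.4 1.2 1.4
  endloop
 endfacet
 facet normal -0.573 -0.142 -0.807
  outer loop
   vertex 0.8 3.0 0.8
   vertex 1.8 0.1 0.6
   vertex 0.4 1.2 1.4
  endloop
 endfacet
 facet normal -0.519 -0.484 0.704
  outer loop
   vertex 1.3 3.0 3.3
   vertex 0.4 1.2 1.4
   vertex 2.9 0.7 2.9
  endloop
 endfacet
 facet normal -0.499 -0.473 0.726
  outer loop
   vertex 1.3 3.0 3.3
   vertex 2.9 0.7 2.9
   vertex 1.8 3.7 4.1
  endloop
 endfacet
 facet normal -0.943 0.273 0.189
  outer loop
   vertex 1.3 3.0 3.3
   vertex 0.8 3.0 0.8
   vertex 0.4 1.2 1.4
  endloop
 endfacet
 facet normal -0.885 0.430 0.177
  outer loop
   vertex 1.3 3.0 3.3
   vertex 1.8 3.7 4.1
   vertex 0.8 3.0 0.8
  endloop
 endfacet
 facet normal 0.885 0.112 -0.452
  outer loop
   vertex 1.7 2.9 1.1
   vertex 2.9 0.7 2.9
   vertex 1.8 0.1 0.6
  endloop
 endfacet
 facet normal 0.329 0.177 -0.928
  outer loop
   vertex 1.7 2.9 1.1
   vertex 1.8 0.1 0.6
   vertex 0.8 3.0 0.8
  endloop
 endfacet
 facet normal 0.191 0.947 -0.259
  outer loop
   vertex 1.7 2.9 1.1
   vertex 0.8 3.0 0.8
   vertex 1.8 3.7 4.1
  endloop
 endfacet
 facet normal 0.569 -0.117 0.814
  outer loop
   vertex 2.8 2.3 3.2
   vertex 1.8 3.7 4.1
   vertex 2.9 0.7 2.9
  endloop
 endfacet
 facet normal 0.893 0.136 -0.429
  outer loop
   vertex 2.8 2.3 3.2
   vertex 2.9 0.7 2.9
   vertex 1.7 2.9 1.1
  endloop
 endfacet
 facet normal 0.733 0.651 -0.198
  outer loop
   vertex 2.8 2.3 3.2
   vertex 1.7 2.9 1.1
   vertex 1.8 3.7 4.1
  endloop
 endfacet
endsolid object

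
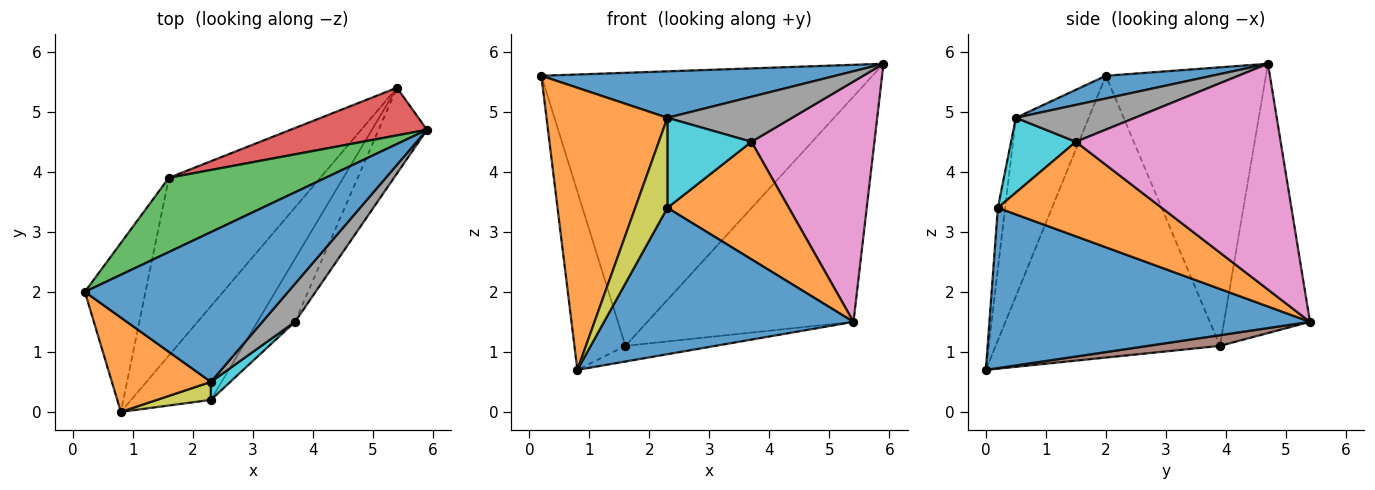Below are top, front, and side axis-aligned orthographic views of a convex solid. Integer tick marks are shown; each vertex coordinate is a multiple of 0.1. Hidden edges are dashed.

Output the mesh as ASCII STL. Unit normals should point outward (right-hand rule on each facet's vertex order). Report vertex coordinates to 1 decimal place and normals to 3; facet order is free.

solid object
 facet normal 0.106 -0.295 0.950
  outer loop
   vertex 2.3 0.5 4.9
   vertex 5.9 4.7 5.8
   vertex 0.2 2.0 5.6
  endloop
 endfacet
 facet normal -0.496 -0.823 0.275
  outer loop
   vertex 2.3 0.5 4.9
   vertex 0.2 2.0 5.6
   vertex 0.8 0.0 0.7
  endloop
 endfacet
 facet normal -0.423 0.875 0.238
  outer loop
   vertex 1.6 3.9 1.1
   vertex 0.2 2.0 5.6
   vertex 5.9 4.7 5.8
  endloop
 endfacet
 facet normal -0.378 0.906 0.191
  outer loop
   vertex 1.6 3.9 1.1
   vertex 5.9 4.7 5.8
   vertex 5.4 5.4 1.5
  endloop
 endfacet
 facet normal -0.954 0.217 -0.205
  outer loop
   vertex 1.6 3.9 1.1
   vertex 0.8 0.0 0.7
   vertex 0.2 2.0 5.6
  endloop
 endfacet
 facet normal 0.070 0.088 -0.994
  outer loop
   vertex 1.6 3.9 1.1
   vertex 5.4 5.4 1.5
   vertex 0.8 0.0 0.7
  endloop
 endfacet
 facet normal 0.843 -0.506 -0.180
  outer loop
   vertex 3.7 1.5 4.5
   vertex 5.4 5.4 1.5
   vertex 5.9 4.7 5.8
  endloop
 endfacet
 facet normal 0.590 -0.617 0.521
  outer loop
   vertex 3.7 1.5 4.5
   vertex 5.9 4.7 5.8
   vertex 2.3 0.5 4.9
  endloop
 endfacet
 facet normal -0.217 -0.957 0.191
  outer loop
   vertex 2.3 0.2 3.4
   vertex 2.3 0.5 4.9
   vertex 0.8 0.0 0.7
  endloop
 endfacet
 facet normal 0.603 -0.782 0.156
  outer loop
   vertex 2.3 0.2 3.4
   vertex 3.7 1.5 4.5
   vertex 2.3 0.5 4.9
  endloop
 endfacet
 facet normal 0.735 -0.572 -0.366
  outer loop
   vertex 2.3 0.2 3.4
   vertex 0.8 0.0 0.7
   vertex 5.4 5.4 1.5
  endloop
 endfacet
 facet normal 0.765 -0.567 -0.304
  outer loop
   vertex 2.3 0.2 3.4
   vertex 5.4 5.4 1.5
   vertex 3.7 1.5 4.5
  endloop
 endfacet
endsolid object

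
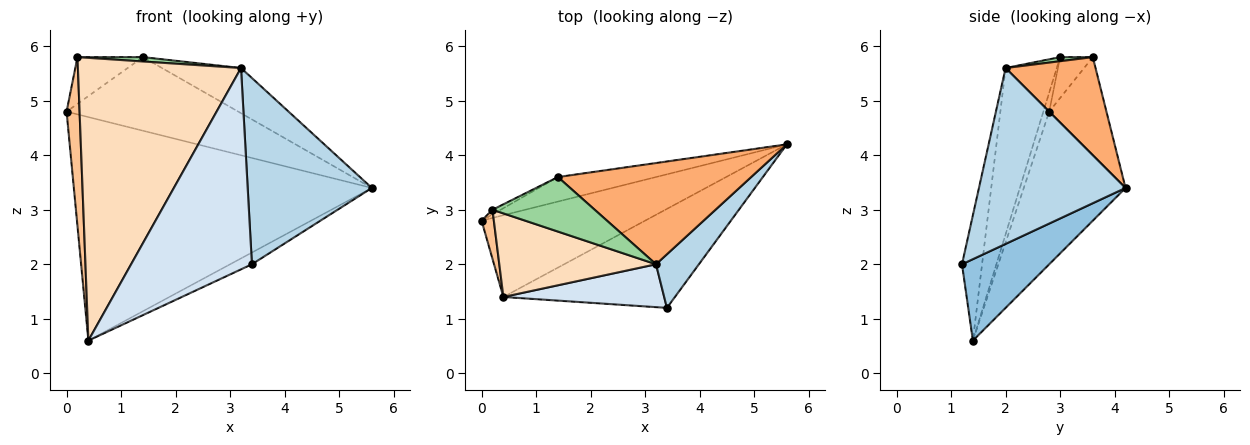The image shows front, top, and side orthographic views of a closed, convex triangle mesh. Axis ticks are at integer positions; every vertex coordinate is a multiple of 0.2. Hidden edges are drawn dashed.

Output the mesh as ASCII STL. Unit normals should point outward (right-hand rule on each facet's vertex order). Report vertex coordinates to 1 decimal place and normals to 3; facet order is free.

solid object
 facet normal -0.305 0.894 -0.327
  outer loop
   vertex 0.4 1.4 0.6
   vertex 0.0 2.8 4.8
   vertex 5.6 4.2 3.4
  endloop
 endfacet
 facet normal 0.426 0.107 -0.898
  outer loop
   vertex 0.4 1.4 0.6
   vertex 5.6 4.2 3.4
   vertex 3.4 1.2 2.0
  endloop
 endfacet
 facet normal 0.750 -0.635 0.183
  outer loop
   vertex 3.2 2.0 5.6
   vertex 3.4 1.2 2.0
   vertex 5.6 4.2 3.4
  endloop
 endfacet
 facet normal -0.160 -0.965 0.206
  outer loop
   vertex 3.2 2.0 5.6
   vertex 0.4 1.4 0.6
   vertex 3.4 1.2 2.0
  endloop
 endfacet
 facet normal -0.302 0.905 -0.302
  outer loop
   vertex 1.4 3.6 5.8
   vertex 5.6 4.2 3.4
   vertex 0.0 2.8 4.8
  endloop
 endfacet
 facet normal 0.421 0.370 0.829
  outer loop
   vertex 1.4 3.6 5.8
   vertex 3.2 2.0 5.6
   vertex 5.6 4.2 3.4
  endloop
 endfacet
 facet normal -0.398 -0.881 0.256
  outer loop
   vertex 0.2 3.0 5.8
   vertex 0.0 2.8 4.8
   vertex 0.4 1.4 0.6
  endloop
 endfacet
 facet normal -0.288 -0.918 0.271
  outer loop
   vertex 0.2 3.0 5.8
   vertex 0.4 1.4 0.6
   vertex 3.2 2.0 5.6
  endloop
 endfacet
 facet normal -0.445 0.891 -0.089
  outer loop
   vertex 0.2 3.0 5.8
   vertex 1.4 3.6 5.8
   vertex 0.0 2.8 4.8
  endloop
 endfacet
 facet normal 0.040 -0.080 0.996
  outer loop
   vertex 0.2 3.0 5.8
   vertex 3.2 2.0 5.6
   vertex 1.4 3.6 5.8
  endloop
 endfacet
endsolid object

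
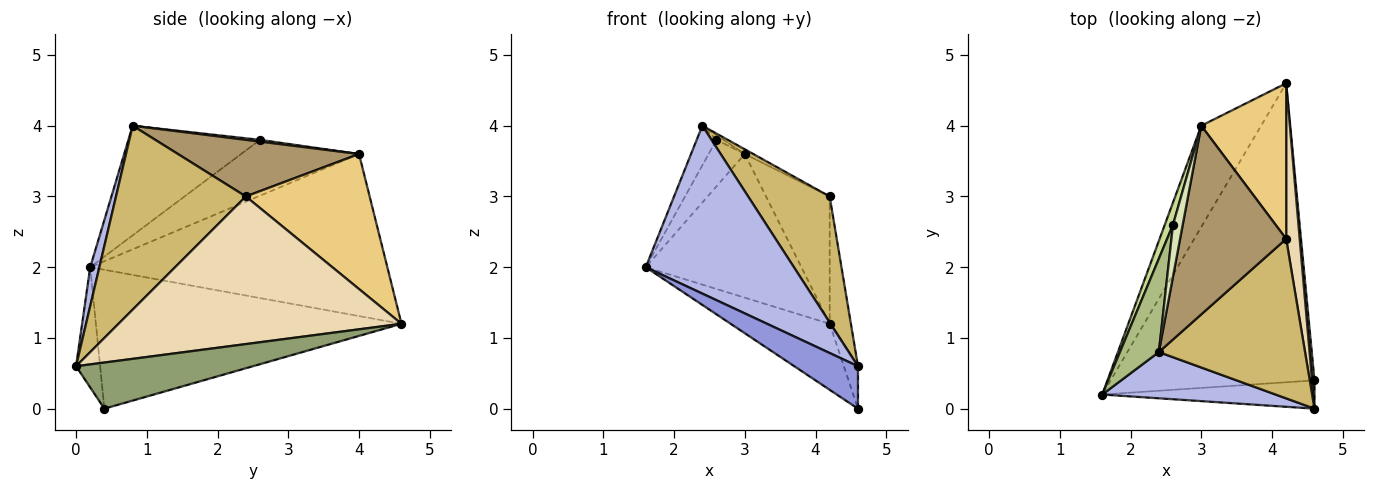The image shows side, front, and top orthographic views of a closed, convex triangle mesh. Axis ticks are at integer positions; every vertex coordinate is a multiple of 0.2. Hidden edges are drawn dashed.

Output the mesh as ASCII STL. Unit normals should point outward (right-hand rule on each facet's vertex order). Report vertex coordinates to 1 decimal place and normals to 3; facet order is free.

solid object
 facet normal -0.554 0.180 -0.813
  outer loop
   vertex 4.2 4.6 1.2
   vertex 4.6 0.4 0.0
   vertex 1.6 0.2 2.0
  endloop
 endfacet
 facet normal -0.842 0.441 -0.311
  outer loop
   vertex 3.0 4.0 3.6
   vertex 4.2 4.6 1.2
   vertex 1.6 0.2 2.0
  endloop
 endfacet
 facet normal -0.300 -0.794 -0.529
  outer loop
   vertex 4.6 0.0 0.6
   vertex 1.6 0.2 2.0
   vertex 4.6 0.4 0.0
  endloop
 endfacet
 facet normal 0.059 -0.962 0.265
  outer loop
   vertex 4.6 0.0 0.6
   vertex 2.4 0.8 4.0
   vertex 1.6 0.2 2.0
  endloop
 endfacet
 facet normal 0.995 0.080 0.053
  outer loop
   vertex 4.6 0.0 0.6
   vertex 4.6 0.4 0.0
   vertex 4.2 4.6 1.2
  endloop
 endfacet
 facet normal -0.933 0.140 0.331
  outer loop
   vertex 2.6 2.6 3.8
   vertex 1.6 0.2 2.0
   vertex 2.4 0.8 4.0
  endloop
 endfacet
 facet normal -0.947 0.290 0.139
  outer loop
   vertex 2.6 2.6 3.8
   vertex 3.0 4.0 3.6
   vertex 1.6 0.2 2.0
  endloop
 endfacet
 facet normal 0.178 0.089 0.980
  outer loop
   vertex 2.6 2.6 3.8
   vertex 2.4 0.8 4.0
   vertex 3.0 4.0 3.6
  endloop
 endfacet
 facet normal 0.470 0.022 0.882
  outer loop
   vertex 4.2 2.4 3.0
   vertex 3.0 4.0 3.6
   vertex 2.4 0.8 4.0
  endloop
 endfacet
 facet normal 0.702 -0.441 0.558
  outer loop
   vertex 4.2 2.4 3.0
   vertex 2.4 0.8 4.0
   vertex 4.6 0.0 0.6
  endloop
 endfacet
 facet normal 0.776 0.399 0.488
  outer loop
   vertex 4.2 2.4 3.0
   vertex 4.2 4.6 1.2
   vertex 3.0 4.0 3.6
  endloop
 endfacet
 facet normal 0.993 0.074 0.091
  outer loop
   vertex 4.2 2.4 3.0
   vertex 4.6 0.0 0.6
   vertex 4.2 4.6 1.2
  endloop
 endfacet
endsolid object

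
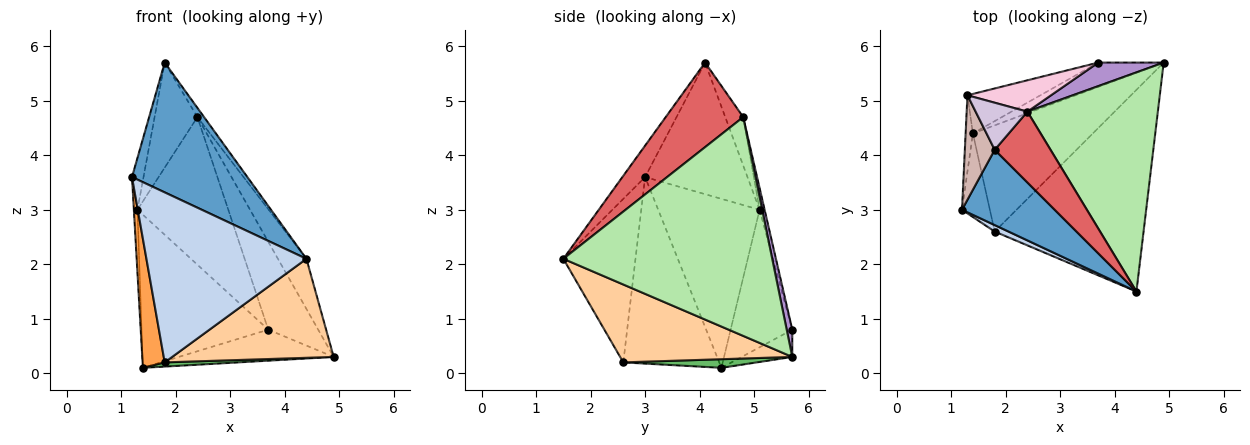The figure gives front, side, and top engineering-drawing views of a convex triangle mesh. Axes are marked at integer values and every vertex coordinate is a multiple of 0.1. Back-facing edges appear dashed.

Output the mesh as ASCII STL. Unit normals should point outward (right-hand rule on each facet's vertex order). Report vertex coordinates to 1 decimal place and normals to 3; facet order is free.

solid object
 facet normal -0.168 -0.853 0.495
  outer loop
   vertex 1.8 4.1 5.7
   vertex 1.2 3.0 3.6
   vertex 4.4 1.5 2.1
  endloop
 endfacet
 facet normal -0.411 -0.911 0.035
  outer loop
   vertex 1.8 2.6 0.2
   vertex 4.4 1.5 2.1
   vertex 1.2 3.0 3.6
  endloop
 endfacet
 facet normal -0.964 -0.222 -0.144
  outer loop
   vertex 1.8 2.6 0.2
   vertex 1.2 3.0 3.6
   vertex 1.4 4.4 0.1
  endloop
 endfacet
 facet normal 0.425 -0.399 -0.813
  outer loop
   vertex 1.8 2.6 0.2
   vertex 4.9 5.7 0.3
   vertex 4.4 1.5 2.1
  endloop
 endfacet
 facet normal 0.072 -0.039 -0.997
  outer loop
   vertex 1.8 2.6 0.2
   vertex 1.4 4.4 0.1
   vertex 4.9 5.7 0.3
  endloop
 endfacet
 facet normal 0.853 0.116 0.509
  outer loop
   vertex 2.4 4.8 4.7
   vertex 4.4 1.5 2.1
   vertex 4.9 5.7 0.3
  endloop
 endfacet
 facet normal 0.832 0.072 0.550
  outer loop
   vertex 2.4 4.8 4.7
   vertex 1.8 4.1 5.7
   vertex 4.4 1.5 2.1
  endloop
 endfacet
 facet normal -0.249 0.762 -0.598
  outer loop
   vertex 3.7 5.7 0.8
   vertex 4.9 5.7 0.3
   vertex 1.4 4.4 0.1
  endloop
 endfacet
 facet normal 0.107 0.960 0.257
  outer loop
   vertex 3.7 5.7 0.8
   vertex 2.4 4.8 4.7
   vertex 4.9 5.7 0.3
  endloop
 endfacet
 facet normal -0.358 0.852 0.382
  outer loop
   vertex 1.3 5.1 3.0
   vertex 1.8 4.1 5.7
   vertex 2.4 4.8 4.7
  endloop
 endfacet
 facet normal -0.998 0.035 -0.043
  outer loop
   vertex 1.3 5.1 3.0
   vertex 1.4 4.4 0.1
   vertex 1.2 3.0 3.6
  endloop
 endfacet
 facet normal -0.969 0.109 0.220
  outer loop
   vertex 1.3 5.1 3.0
   vertex 1.2 3.0 3.6
   vertex 1.8 4.1 5.7
  endloop
 endfacet
 facet normal -0.426 0.876 -0.226
  outer loop
   vertex 1.3 5.1 3.0
   vertex 3.7 5.7 0.8
   vertex 1.4 4.4 0.1
  endloop
 endfacet
 facet normal -0.054 0.977 0.207
  outer loop
   vertex 1.3 5.1 3.0
   vertex 2.4 4.8 4.7
   vertex 3.7 5.7 0.8
  endloop
 endfacet
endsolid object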